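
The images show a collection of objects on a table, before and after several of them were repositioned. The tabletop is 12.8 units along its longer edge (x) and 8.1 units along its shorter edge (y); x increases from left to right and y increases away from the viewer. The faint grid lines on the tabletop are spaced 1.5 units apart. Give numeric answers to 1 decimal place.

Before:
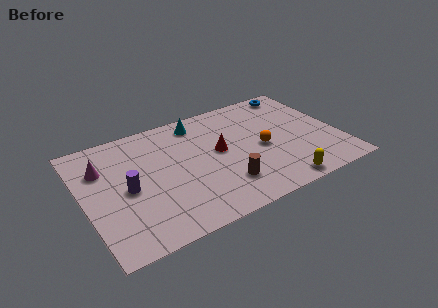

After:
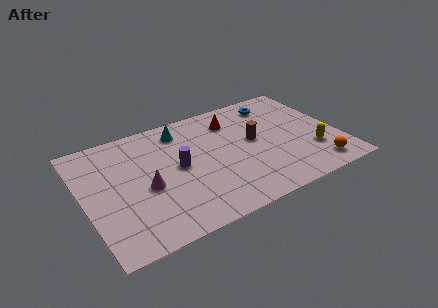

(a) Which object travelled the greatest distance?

the orange sphere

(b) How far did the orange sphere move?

3.5

The orange sphere was near (8.9, 3.7) before and (11.3, 1.2) after, so it travelled √(2.4² + 2.5²) ≈ 3.5 units.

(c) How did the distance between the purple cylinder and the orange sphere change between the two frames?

+0.4

They were about 6.8 units apart before and 7.2 after — 0.4 units further apart.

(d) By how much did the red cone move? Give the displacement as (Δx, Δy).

(1.0, 1.9)

From the two frames, the red cone sits at roughly (6.8, 4.4) before and (7.8, 6.3) after.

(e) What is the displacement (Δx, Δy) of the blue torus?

(-1.2, -0.5)

The blue torus started near (11.3, 7.2) and ended near (10.1, 6.7).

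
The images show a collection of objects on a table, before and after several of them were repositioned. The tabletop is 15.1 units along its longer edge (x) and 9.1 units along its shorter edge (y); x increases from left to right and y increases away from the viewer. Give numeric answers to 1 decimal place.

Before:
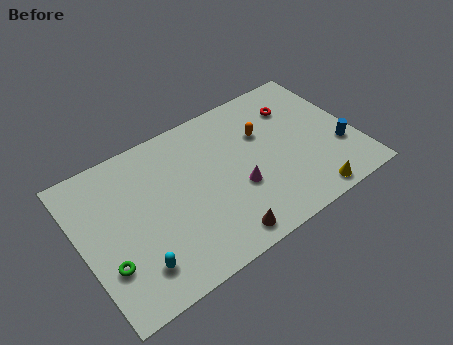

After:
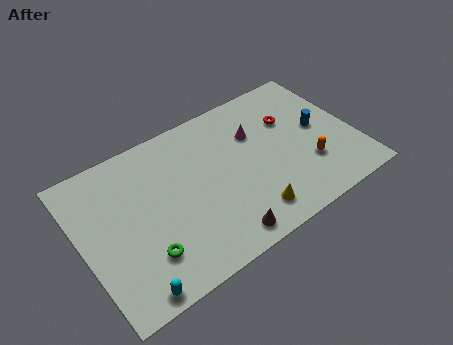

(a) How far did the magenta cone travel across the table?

3.2

The magenta cone was near (8.4, 3.4) before and (9.9, 6.2) after, so it travelled √(1.5² + 2.8²) ≈ 3.2 units.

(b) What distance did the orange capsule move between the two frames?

3.8

The orange capsule was near (10.3, 6.0) before and (12.3, 2.8) after, so it travelled √(2.0² + 3.2²) ≈ 3.8 units.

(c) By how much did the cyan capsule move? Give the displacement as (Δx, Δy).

(-0.5, -1.1)

The cyan capsule was at about (2.5, 1.9) and moved to about (2.0, 0.8).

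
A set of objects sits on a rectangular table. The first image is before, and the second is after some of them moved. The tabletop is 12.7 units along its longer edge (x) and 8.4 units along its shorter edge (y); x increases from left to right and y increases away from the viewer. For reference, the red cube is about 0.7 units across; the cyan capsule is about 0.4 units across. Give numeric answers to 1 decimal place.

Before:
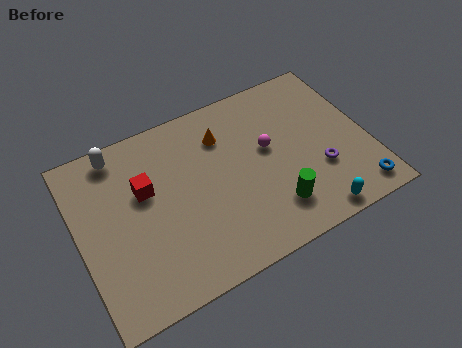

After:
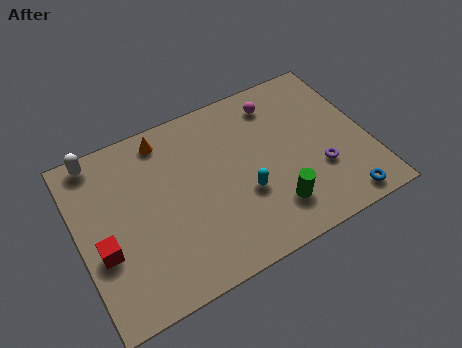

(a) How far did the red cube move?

2.9

The red cube was near (3.0, 5.2) before and (0.9, 3.2) after, so it travelled √(2.1² + 2.0²) ≈ 2.9 units.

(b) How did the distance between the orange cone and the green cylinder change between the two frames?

+2.1

Before: roughly 4.7 units apart; after: 6.8. That's 2.1 units further apart.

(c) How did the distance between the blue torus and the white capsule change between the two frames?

+0.4

Before: roughly 11.6 units apart; after: 12.0. That's 0.4 units further apart.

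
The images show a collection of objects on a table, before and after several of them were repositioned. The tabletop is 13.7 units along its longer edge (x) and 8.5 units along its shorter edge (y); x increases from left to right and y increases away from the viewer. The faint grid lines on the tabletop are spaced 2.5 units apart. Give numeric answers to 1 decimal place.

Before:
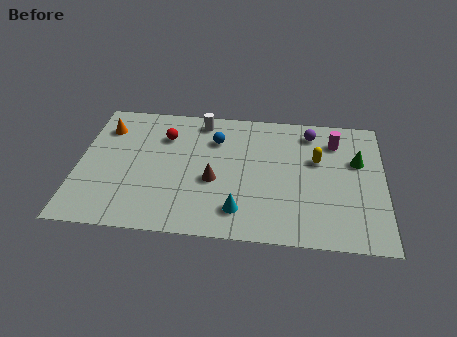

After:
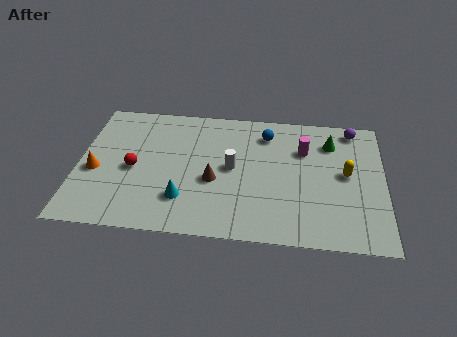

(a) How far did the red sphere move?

2.6

The red sphere was near (3.8, 6.2) before and (2.5, 3.9) after, so it travelled √(1.3² + 2.3²) ≈ 2.6 units.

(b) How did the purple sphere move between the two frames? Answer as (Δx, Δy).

(1.9, 0.4)

The purple sphere was at about (10.4, 7.1) and moved to about (12.3, 7.5).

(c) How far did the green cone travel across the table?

1.6

The green cone moved from about (12.5, 5.4) to (11.3, 6.5), a distance of √(1.2² + 1.1²) ≈ 1.6.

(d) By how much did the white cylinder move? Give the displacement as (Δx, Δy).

(1.5, -3.0)

The white cylinder started near (5.4, 7.4) and ended near (6.9, 4.4).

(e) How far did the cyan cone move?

2.5

From (7.3, 1.7) to (4.8, 2.2), the cyan cone covered √(2.5² + 0.5²) ≈ 2.5 units.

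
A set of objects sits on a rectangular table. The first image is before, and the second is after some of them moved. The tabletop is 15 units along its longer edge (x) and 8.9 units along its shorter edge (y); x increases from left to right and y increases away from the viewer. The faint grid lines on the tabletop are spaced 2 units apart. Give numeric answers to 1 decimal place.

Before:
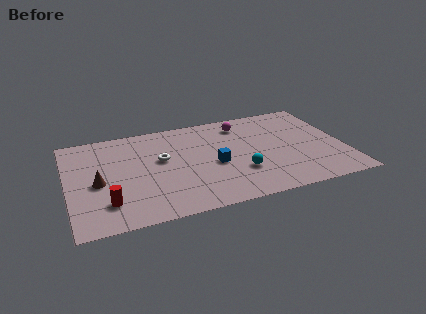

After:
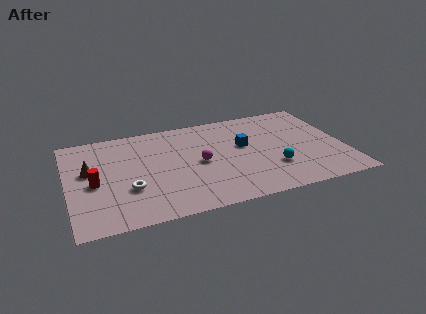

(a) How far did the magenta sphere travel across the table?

4.0

The magenta sphere was near (9.7, 7.3) before and (7.1, 4.3) after, so it travelled √(2.6² + 3.0²) ≈ 4.0 units.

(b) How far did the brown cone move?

1.3

The brown cone moved from about (1.6, 4.0) to (1.2, 5.2), a distance of √(0.4² + 1.2²) ≈ 1.3.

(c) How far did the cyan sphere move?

1.8

The cyan sphere was near (9.2, 2.8) before and (11.0, 2.7) after, so it travelled √(1.8² + 0.1²) ≈ 1.8 units.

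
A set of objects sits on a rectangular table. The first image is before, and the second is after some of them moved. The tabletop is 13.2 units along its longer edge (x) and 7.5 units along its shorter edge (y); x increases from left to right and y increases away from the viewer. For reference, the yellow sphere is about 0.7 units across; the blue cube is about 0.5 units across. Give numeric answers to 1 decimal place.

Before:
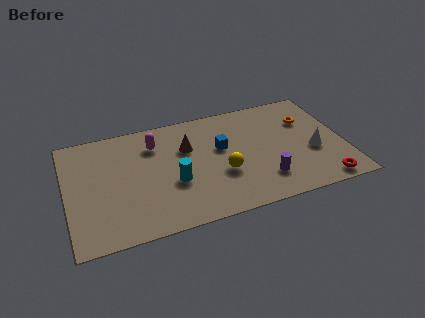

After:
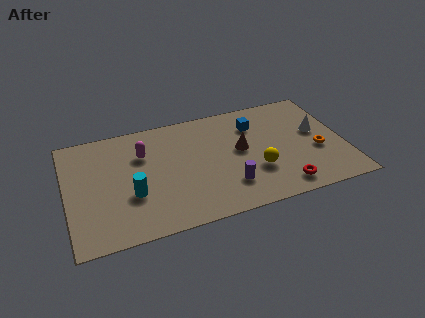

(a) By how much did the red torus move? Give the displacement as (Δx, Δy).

(-1.9, 0.3)

From the two frames, the red torus sits at roughly (11.9, 0.8) before and (10.0, 1.1) after.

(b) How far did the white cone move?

1.3

The white cone was near (11.7, 3.0) before and (12.0, 4.3) after, so it travelled √(0.3² + 1.3²) ≈ 1.3 units.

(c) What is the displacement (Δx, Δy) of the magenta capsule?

(-0.6, -0.5)

The magenta capsule was at about (4.3, 5.7) and moved to about (3.7, 5.2).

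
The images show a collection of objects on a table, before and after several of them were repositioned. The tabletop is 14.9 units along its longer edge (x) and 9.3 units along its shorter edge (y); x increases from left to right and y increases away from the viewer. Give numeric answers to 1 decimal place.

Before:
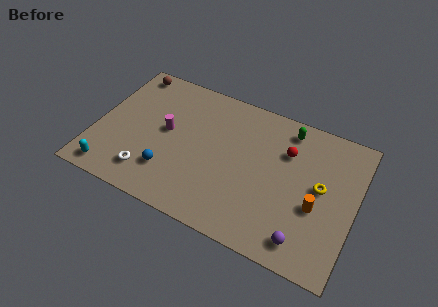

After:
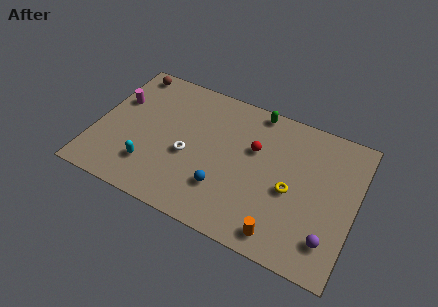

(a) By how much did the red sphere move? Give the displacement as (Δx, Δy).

(-1.8, -0.6)

The red sphere was at about (10.8, 6.5) and moved to about (9.0, 5.9).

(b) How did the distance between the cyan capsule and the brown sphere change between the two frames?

-0.8

Before: roughly 7.2 units apart; after: 6.4. That's 0.8 units closer together.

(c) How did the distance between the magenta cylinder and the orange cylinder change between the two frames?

+2.3

The distance was about 8.9 in the first image and 11.2 in the second, so they moved 2.3 units further apart.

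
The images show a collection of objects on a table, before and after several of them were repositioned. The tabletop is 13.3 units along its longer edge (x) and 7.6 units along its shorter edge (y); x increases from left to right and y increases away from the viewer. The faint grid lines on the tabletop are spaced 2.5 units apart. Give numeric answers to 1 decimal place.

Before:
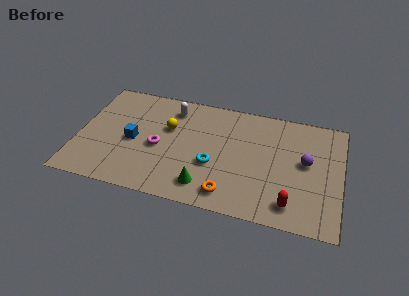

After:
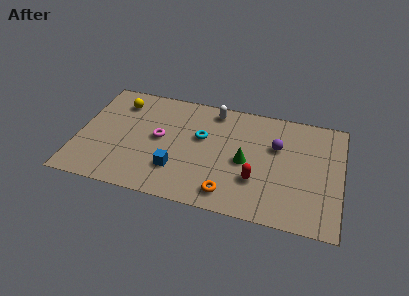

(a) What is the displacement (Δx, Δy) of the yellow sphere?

(-2.6, 1.2)

The yellow sphere started near (4.5, 4.8) and ended near (1.9, 6.0).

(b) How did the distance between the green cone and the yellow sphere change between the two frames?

+3.1

Before: roughly 4.0 units apart; after: 7.1. That's 3.1 units further apart.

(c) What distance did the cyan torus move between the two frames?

1.8

The cyan torus was near (6.9, 2.9) before and (6.2, 4.6) after, so it travelled √(0.7² + 1.7²) ≈ 1.8 units.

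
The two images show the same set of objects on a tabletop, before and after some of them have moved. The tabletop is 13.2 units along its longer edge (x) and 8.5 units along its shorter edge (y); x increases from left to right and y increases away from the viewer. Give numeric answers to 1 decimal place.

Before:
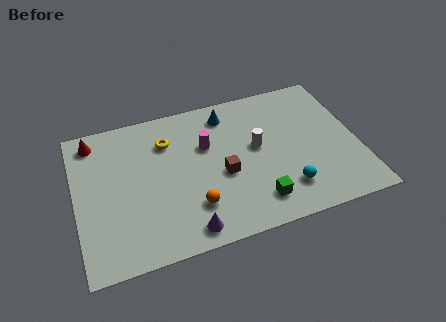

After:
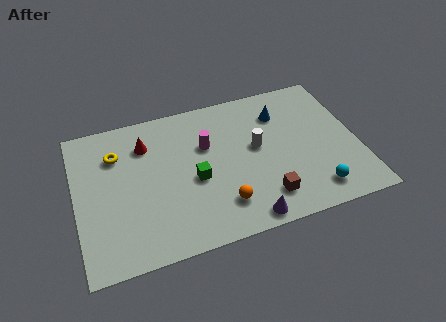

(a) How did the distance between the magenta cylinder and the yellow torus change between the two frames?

+2.3

The distance was about 2.0 in the first image and 4.3 in the second, so they moved 2.3 units further apart.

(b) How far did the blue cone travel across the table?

2.6

The blue cone moved from about (7.3, 7.1) to (9.8, 6.4), a distance of √(2.5² + 0.7²) ≈ 2.6.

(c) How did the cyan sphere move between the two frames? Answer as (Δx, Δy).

(1.3, -0.5)

The cyan sphere was at about (9.6, 1.9) and moved to about (10.9, 1.4).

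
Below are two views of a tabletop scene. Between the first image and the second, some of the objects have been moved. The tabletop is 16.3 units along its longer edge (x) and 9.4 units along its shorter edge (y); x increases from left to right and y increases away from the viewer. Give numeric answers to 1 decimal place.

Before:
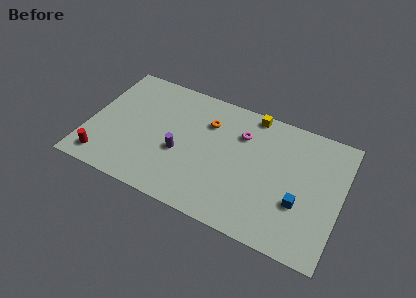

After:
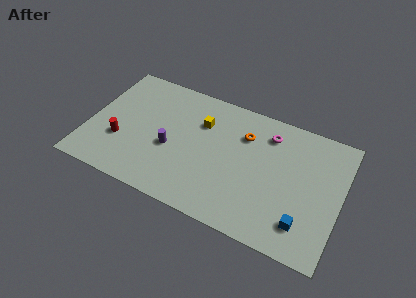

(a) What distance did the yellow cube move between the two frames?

3.7

The yellow cube was near (10.2, 8.6) before and (7.1, 6.6) after, so it travelled √(3.1² + 2.0²) ≈ 3.7 units.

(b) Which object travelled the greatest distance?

the yellow cube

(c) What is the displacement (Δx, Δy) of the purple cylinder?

(-0.6, 0.1)

The purple cylinder was at about (6.0, 3.8) and moved to about (5.4, 3.9).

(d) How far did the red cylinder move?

2.0

The red cylinder moved from about (1.3, 1.4) to (2.2, 3.2), a distance of √(0.9² + 1.8²) ≈ 2.0.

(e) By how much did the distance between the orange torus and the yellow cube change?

-0.4

They were about 3.2 units apart before and 2.8 after — 0.4 units closer together.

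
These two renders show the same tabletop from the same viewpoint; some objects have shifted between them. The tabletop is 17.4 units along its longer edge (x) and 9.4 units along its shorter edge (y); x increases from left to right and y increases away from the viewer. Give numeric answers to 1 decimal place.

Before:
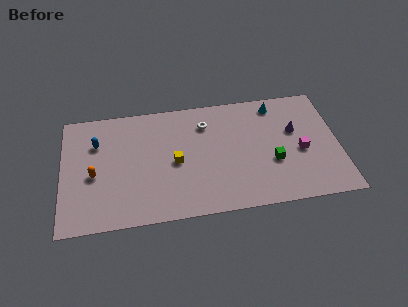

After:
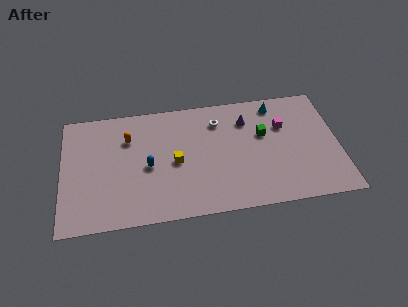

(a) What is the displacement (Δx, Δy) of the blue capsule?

(3.2, -2.3)

From the two frames, the blue capsule sits at roughly (2.2, 6.6) before and (5.4, 4.3) after.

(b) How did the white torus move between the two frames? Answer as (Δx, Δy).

(0.8, 0.1)

The white torus was at about (9.1, 7.2) and moved to about (9.9, 7.3).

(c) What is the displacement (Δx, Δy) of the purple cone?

(-3.0, 1.3)

The purple cone was at about (14.7, 5.8) and moved to about (11.7, 7.1).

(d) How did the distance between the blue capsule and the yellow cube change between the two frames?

-3.7

Before: roughly 5.4 units apart; after: 1.7. That's 3.7 units closer together.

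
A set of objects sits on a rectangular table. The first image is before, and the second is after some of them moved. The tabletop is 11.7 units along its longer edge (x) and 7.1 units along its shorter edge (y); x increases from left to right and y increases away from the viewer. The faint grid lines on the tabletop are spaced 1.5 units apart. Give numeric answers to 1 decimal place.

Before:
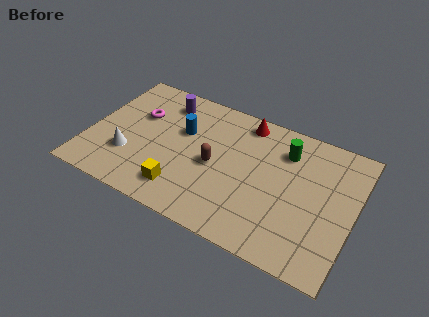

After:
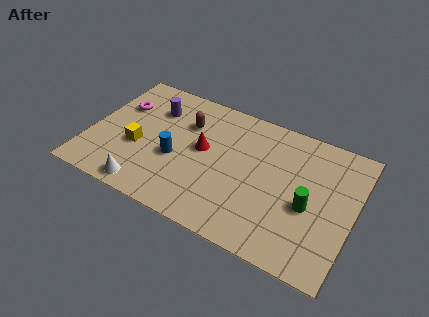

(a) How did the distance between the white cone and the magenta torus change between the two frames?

+2.0

The distance was about 2.4 in the first image and 4.4 in the second, so they moved 2.0 units further apart.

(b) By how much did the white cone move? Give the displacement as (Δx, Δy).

(1.0, -1.4)

From the two frames, the white cone sits at roughly (1.9, 2.2) before and (2.9, 0.8) after.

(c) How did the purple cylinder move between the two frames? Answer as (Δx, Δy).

(-0.4, -0.6)

The purple cylinder was at about (3.0, 5.8) and moved to about (2.6, 5.2).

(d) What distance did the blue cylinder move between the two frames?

1.6

From (4.0, 4.5) to (3.9, 2.9), the blue cylinder covered √(0.1² + 1.6²) ≈ 1.6 units.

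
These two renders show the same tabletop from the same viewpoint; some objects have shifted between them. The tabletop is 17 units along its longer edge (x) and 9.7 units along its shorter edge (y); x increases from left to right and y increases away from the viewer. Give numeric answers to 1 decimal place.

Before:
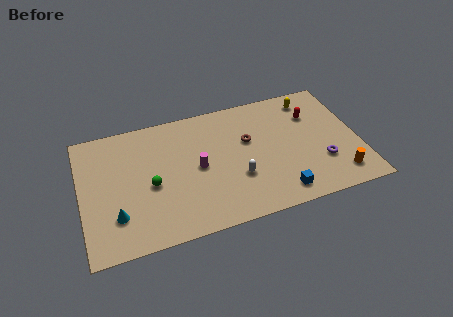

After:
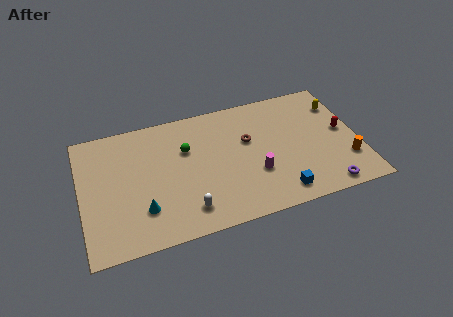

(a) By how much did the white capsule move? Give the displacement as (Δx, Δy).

(-3.2, -1.5)

The white capsule started near (9.4, 3.3) and ended near (6.2, 1.8).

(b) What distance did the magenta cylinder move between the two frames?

3.7

From (7.1, 4.8) to (10.5, 3.3), the magenta cylinder covered √(3.4² + 1.5²) ≈ 3.7 units.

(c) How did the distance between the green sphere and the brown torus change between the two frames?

-2.5

They were about 6.3 units apart before and 3.8 after — 2.5 units closer together.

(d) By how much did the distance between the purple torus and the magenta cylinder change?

-3.0

The distance was about 7.7 in the first image and 4.7 in the second, so they moved 3.0 units closer together.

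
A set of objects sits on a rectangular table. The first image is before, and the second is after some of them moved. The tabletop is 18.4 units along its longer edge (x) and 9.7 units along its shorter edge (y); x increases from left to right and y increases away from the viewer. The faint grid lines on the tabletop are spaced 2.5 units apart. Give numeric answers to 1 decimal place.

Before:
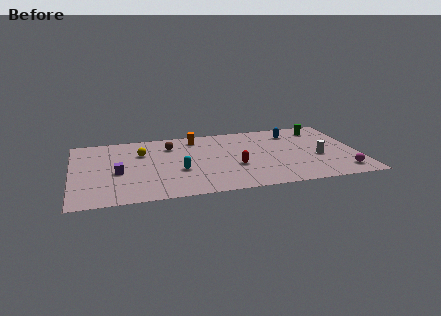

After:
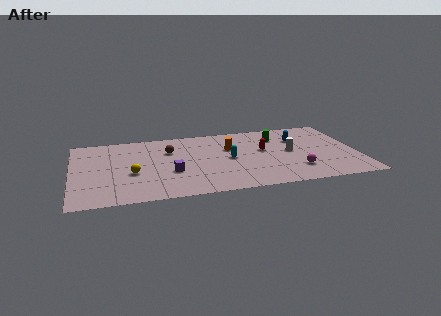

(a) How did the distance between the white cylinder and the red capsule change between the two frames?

-3.6

The distance was about 5.4 in the first image and 1.8 in the second, so they moved 3.6 units closer together.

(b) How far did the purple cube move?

3.5

The purple cube moved from about (2.9, 4.2) to (6.3, 3.6), a distance of √(3.4² + 0.6²) ≈ 3.5.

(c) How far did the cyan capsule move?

3.5

From (6.8, 3.7) to (10.1, 4.8), the cyan capsule covered √(3.3² + 1.1²) ≈ 3.5 units.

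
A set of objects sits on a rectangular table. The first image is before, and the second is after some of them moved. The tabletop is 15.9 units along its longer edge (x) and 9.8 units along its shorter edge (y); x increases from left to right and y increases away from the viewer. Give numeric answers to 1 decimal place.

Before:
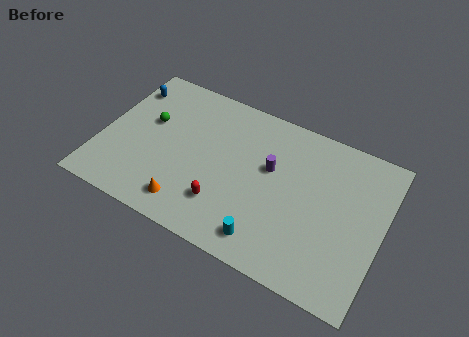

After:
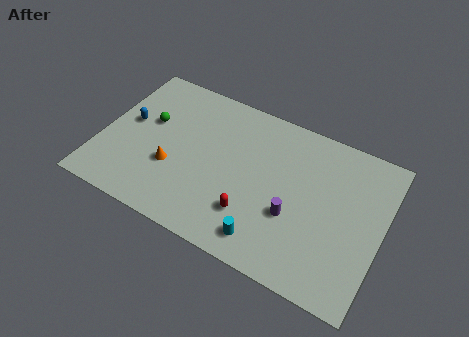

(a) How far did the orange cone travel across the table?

2.2

From (5.4, 1.6) to (4.2, 3.5), the orange cone covered √(1.2² + 1.9²) ≈ 2.2 units.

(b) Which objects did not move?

the cyan cylinder and the green sphere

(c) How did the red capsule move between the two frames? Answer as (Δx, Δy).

(1.6, 0.1)

The red capsule started near (7.3, 2.5) and ended near (8.9, 2.6).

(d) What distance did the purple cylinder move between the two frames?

2.8

The purple cylinder moved from about (9.5, 5.9) to (11.1, 3.6), a distance of √(1.6² + 2.3²) ≈ 2.8.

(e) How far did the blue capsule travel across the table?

2.4

From (0.9, 7.7) to (1.4, 5.4), the blue capsule covered √(0.5² + 2.3²) ≈ 2.4 units.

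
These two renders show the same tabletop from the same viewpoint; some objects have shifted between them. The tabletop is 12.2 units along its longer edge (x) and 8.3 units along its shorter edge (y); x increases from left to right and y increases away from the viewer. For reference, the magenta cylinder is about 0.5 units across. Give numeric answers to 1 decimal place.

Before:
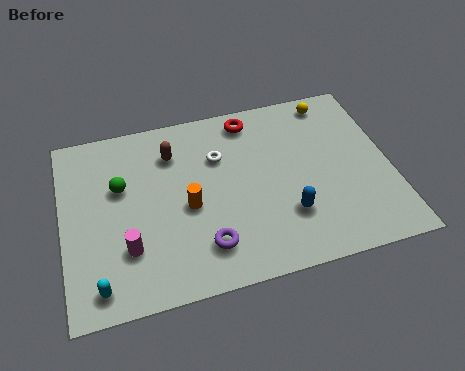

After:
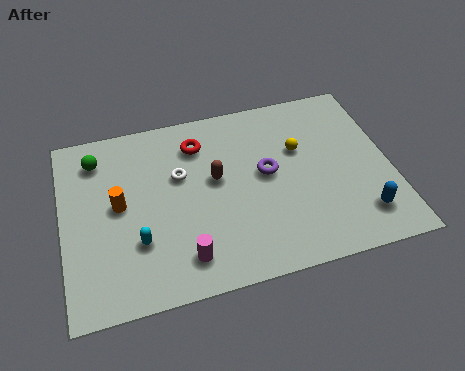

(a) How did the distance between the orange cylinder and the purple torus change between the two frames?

+3.5

Before: roughly 2.0 units apart; after: 5.5. That's 3.5 units further apart.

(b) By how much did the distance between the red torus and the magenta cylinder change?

-1.8

Before: roughly 6.9 units apart; after: 5.1. That's 1.8 units closer together.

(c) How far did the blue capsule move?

2.8

The blue capsule was near (8.2, 2.4) before and (10.9, 1.7) after, so it travelled √(2.7² + 0.7²) ≈ 2.8 units.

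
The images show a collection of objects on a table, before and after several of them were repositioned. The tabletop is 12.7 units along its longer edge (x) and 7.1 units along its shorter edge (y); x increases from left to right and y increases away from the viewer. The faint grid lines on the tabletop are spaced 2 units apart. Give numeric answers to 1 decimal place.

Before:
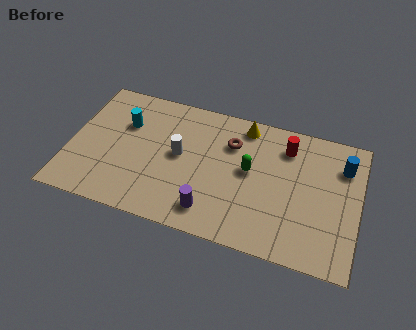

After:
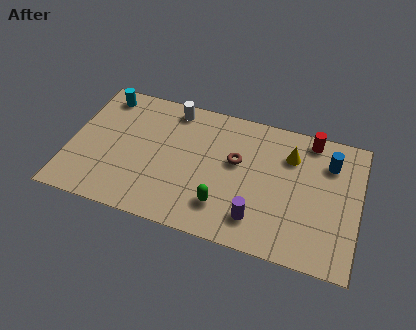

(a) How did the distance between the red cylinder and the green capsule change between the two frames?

+3.5

The distance was about 2.3 in the first image and 5.8 in the second, so they moved 3.5 units further apart.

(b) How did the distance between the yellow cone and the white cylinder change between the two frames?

+1.8

They were about 3.6 units apart before and 5.4 after — 1.8 units further apart.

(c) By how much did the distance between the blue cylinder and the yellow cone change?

-2.8

Before: roughly 4.5 units apart; after: 1.7. That's 2.8 units closer together.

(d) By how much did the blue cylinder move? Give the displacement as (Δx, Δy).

(-0.6, 0.0)

The blue cylinder was at about (11.9, 5.3) and moved to about (11.3, 5.3).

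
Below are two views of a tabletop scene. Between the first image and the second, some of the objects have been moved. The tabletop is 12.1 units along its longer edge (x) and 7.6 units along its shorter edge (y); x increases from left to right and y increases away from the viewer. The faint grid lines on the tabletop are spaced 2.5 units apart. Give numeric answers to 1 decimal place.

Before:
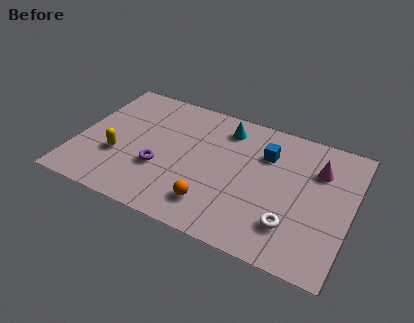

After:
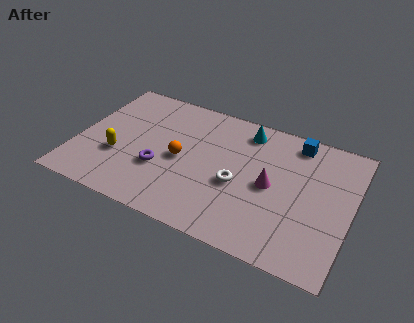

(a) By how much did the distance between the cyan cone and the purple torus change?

+0.7

Before: roughly 4.3 units apart; after: 5.0. That's 0.7 units further apart.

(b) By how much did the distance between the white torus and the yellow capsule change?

-2.5

Before: roughly 7.8 units apart; after: 5.3. That's 2.5 units closer together.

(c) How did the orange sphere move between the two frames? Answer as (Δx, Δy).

(-1.7, 2.0)

The orange sphere started near (6.3, 1.6) and ended near (4.6, 3.6).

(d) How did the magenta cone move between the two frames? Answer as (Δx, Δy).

(-1.9, -1.7)

The magenta cone was at about (10.5, 5.4) and moved to about (8.6, 3.7).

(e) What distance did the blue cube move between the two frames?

1.7

The blue cube was near (8.2, 5.4) before and (9.4, 6.6) after, so it travelled √(1.2² + 1.2²) ≈ 1.7 units.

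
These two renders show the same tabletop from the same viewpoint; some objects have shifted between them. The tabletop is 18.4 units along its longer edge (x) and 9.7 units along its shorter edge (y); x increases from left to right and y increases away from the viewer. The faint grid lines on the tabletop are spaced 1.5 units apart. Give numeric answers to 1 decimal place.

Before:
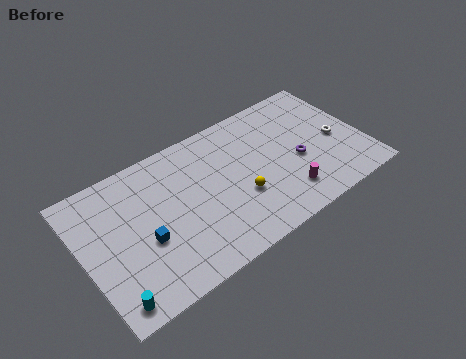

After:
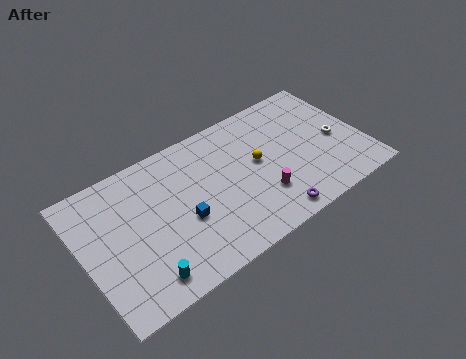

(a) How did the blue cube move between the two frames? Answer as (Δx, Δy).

(2.5, 0.0)

The blue cube started near (3.8, 3.9) and ended near (6.3, 3.9).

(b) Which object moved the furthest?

the purple torus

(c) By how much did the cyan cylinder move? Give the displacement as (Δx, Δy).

(2.1, 0.3)

The cyan cylinder started near (1.2, 1.2) and ended near (3.3, 1.5).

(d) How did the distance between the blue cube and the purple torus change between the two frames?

-4.2

The distance was about 10.2 in the first image and 6.0 in the second, so they moved 4.2 units closer together.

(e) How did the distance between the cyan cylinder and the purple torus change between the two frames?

-4.8

Before: roughly 13.1 units apart; after: 8.3. That's 4.8 units closer together.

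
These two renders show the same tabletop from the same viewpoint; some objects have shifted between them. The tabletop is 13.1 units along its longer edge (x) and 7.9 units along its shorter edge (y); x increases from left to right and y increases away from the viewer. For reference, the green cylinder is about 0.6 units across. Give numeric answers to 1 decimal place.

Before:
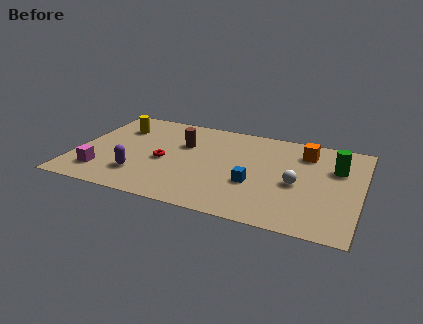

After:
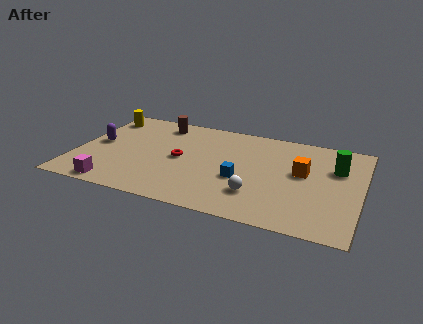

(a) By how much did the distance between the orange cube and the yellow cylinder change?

+1.1

They were about 8.7 units apart before and 9.8 after — 1.1 units further apart.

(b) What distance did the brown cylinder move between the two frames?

2.0

The brown cylinder was near (4.8, 5.2) before and (3.5, 6.7) after, so it travelled √(1.3² + 1.5²) ≈ 2.0 units.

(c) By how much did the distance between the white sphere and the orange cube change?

+0.4

They were about 2.7 units apart before and 3.1 after — 0.4 units further apart.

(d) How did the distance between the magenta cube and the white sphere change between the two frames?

-2.5

They were about 9.0 units apart before and 6.5 after — 2.5 units closer together.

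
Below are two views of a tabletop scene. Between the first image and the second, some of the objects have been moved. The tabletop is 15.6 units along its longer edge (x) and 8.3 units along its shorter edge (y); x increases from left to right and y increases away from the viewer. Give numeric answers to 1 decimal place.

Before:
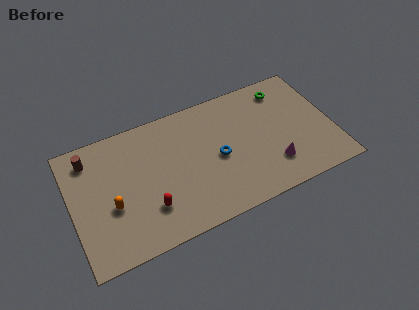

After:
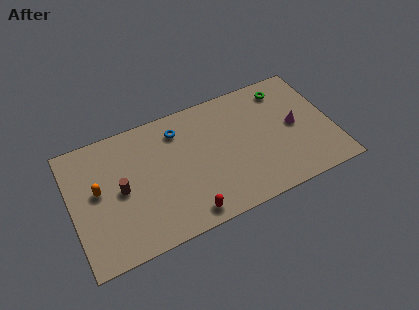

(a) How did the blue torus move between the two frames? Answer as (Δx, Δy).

(-2.1, 2.7)

The blue torus started near (8.7, 3.9) and ended near (6.6, 6.6).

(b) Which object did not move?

the green torus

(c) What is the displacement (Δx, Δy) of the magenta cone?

(1.6, 2.1)

From the two frames, the magenta cone sits at roughly (11.8, 2.1) before and (13.4, 4.2) after.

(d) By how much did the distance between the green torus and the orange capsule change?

+0.3

Before: roughly 11.4 units apart; after: 11.7. That's 0.3 units further apart.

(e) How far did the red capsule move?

2.5

From (4.4, 2.3) to (6.5, 1.0), the red capsule covered √(2.1² + 1.3²) ≈ 2.5 units.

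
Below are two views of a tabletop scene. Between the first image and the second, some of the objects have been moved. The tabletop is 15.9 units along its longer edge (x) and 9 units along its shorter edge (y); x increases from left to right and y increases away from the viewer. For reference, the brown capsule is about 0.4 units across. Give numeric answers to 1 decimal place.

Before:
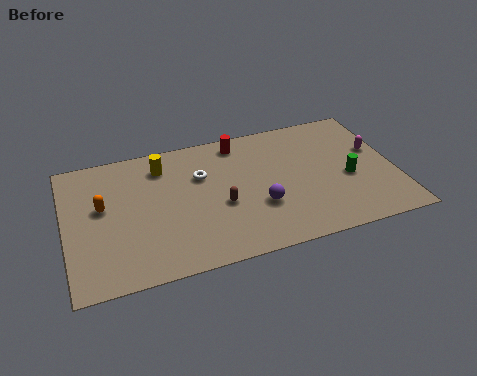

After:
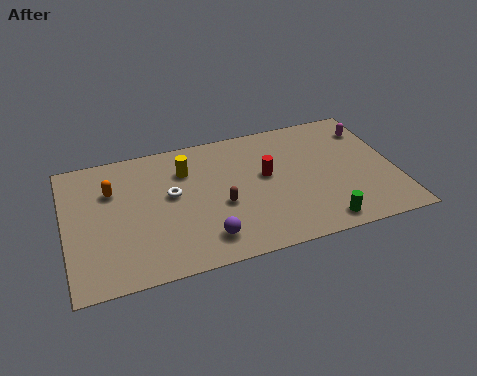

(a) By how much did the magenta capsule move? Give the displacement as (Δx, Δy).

(-0.1, 1.6)

The magenta capsule started near (15.1, 5.4) and ended near (15.0, 7.0).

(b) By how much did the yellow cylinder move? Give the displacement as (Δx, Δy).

(1.1, -0.6)

The yellow cylinder was at about (4.8, 7.2) and moved to about (5.9, 6.6).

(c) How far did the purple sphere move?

3.0

The purple sphere was near (9.2, 3.1) before and (6.5, 1.7) after, so it travelled √(2.7² + 1.4²) ≈ 3.0 units.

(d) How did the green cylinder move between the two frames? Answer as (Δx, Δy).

(-1.6, -2.7)

The green cylinder started near (13.6, 3.8) and ended near (12.0, 1.1).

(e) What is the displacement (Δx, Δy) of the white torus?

(-1.5, -0.9)

From the two frames, the white torus sits at roughly (6.6, 6.0) before and (5.1, 5.1) after.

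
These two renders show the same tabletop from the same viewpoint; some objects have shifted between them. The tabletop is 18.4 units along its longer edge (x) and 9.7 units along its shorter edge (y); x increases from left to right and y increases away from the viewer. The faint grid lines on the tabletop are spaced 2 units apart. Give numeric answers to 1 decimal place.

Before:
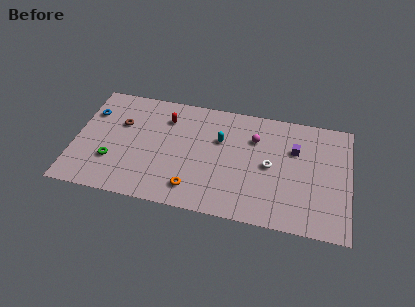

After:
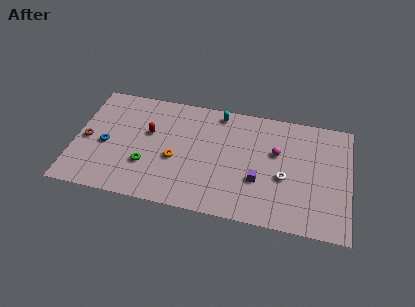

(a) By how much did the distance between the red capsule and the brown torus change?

+1.1

They were about 3.2 units apart before and 4.3 after — 1.1 units further apart.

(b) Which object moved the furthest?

the purple cube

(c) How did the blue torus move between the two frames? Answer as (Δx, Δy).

(1.2, -2.6)

The blue torus started near (0.9, 6.9) and ended near (2.1, 4.3).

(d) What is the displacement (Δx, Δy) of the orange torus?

(-1.3, 2.2)

The orange torus started near (8.1, 1.8) and ended near (6.8, 4.0).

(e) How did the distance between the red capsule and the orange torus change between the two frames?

-3.3

The distance was about 6.0 in the first image and 2.7 in the second, so they moved 3.3 units closer together.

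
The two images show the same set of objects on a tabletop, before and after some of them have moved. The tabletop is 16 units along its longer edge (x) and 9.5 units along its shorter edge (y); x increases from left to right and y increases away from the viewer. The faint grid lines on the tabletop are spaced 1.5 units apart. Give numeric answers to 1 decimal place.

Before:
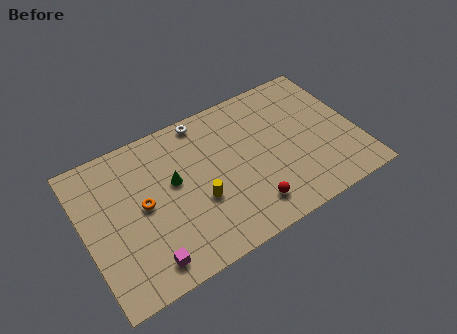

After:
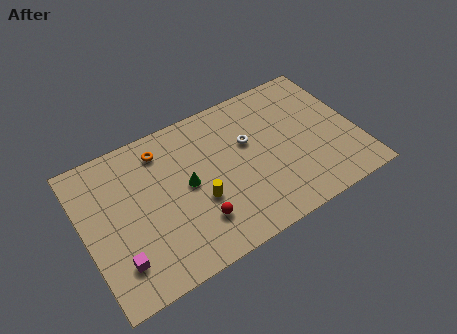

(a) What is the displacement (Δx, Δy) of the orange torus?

(1.5, 2.9)

The orange torus started near (3.4, 4.9) and ended near (4.9, 7.8).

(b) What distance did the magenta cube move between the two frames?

1.7

From (3.1, 1.4) to (1.6, 2.2), the magenta cube covered √(1.5² + 0.8²) ≈ 1.7 units.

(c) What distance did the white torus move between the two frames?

3.5

From (7.5, 8.6) to (9.8, 5.9), the white torus covered √(2.3² + 2.7²) ≈ 3.5 units.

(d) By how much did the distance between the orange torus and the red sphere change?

-1.0

Before: roughly 6.6 units apart; after: 5.6. That's 1.0 units closer together.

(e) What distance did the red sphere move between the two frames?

3.1

The red sphere was near (9.2, 1.8) before and (6.2, 2.4) after, so it travelled √(3.0² + 0.6²) ≈ 3.1 units.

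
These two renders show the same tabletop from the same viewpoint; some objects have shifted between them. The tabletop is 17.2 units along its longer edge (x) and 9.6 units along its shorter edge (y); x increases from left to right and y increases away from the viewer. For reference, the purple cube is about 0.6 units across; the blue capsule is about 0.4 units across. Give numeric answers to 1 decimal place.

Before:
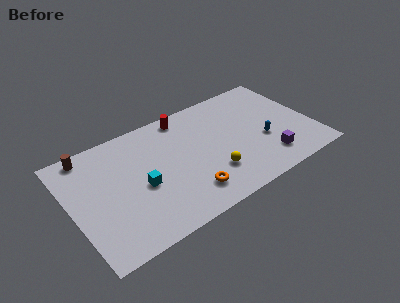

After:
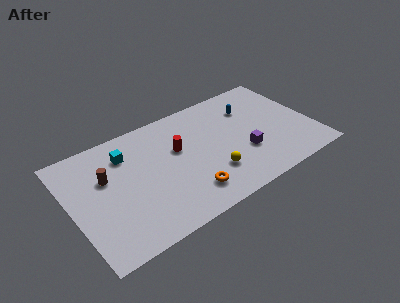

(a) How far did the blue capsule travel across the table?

3.3

The blue capsule was near (13.6, 3.7) before and (13.2, 7.0) after, so it travelled √(0.4² + 3.3²) ≈ 3.3 units.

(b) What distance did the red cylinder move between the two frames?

2.8

The red cylinder moved from about (8.6, 8.5) to (7.7, 5.9), a distance of √(0.9² + 2.6²) ≈ 2.8.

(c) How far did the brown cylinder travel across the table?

2.7

The brown cylinder moved from about (1.7, 8.6) to (2.6, 6.1), a distance of √(0.9² + 2.5²) ≈ 2.7.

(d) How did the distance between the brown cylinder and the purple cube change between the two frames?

-3.7

They were about 13.6 units apart before and 9.9 after — 3.7 units closer together.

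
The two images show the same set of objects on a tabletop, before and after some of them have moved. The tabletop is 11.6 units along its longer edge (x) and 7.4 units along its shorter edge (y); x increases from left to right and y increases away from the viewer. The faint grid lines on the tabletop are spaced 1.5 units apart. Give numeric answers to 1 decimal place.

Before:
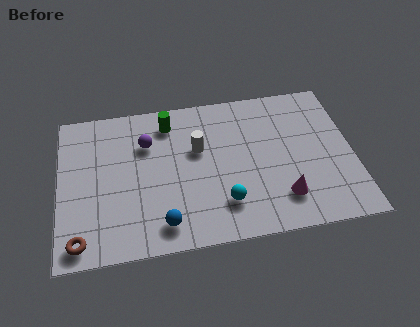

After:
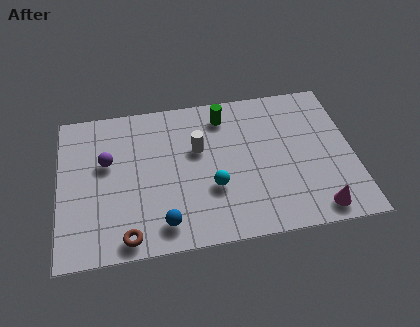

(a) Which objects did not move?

the white cylinder and the blue sphere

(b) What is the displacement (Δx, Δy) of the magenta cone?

(1.3, -0.8)

From the two frames, the magenta cone sits at roughly (8.7, 1.7) before and (10.0, 0.9) after.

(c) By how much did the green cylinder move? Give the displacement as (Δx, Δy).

(2.2, 0.0)

From the two frames, the green cylinder sits at roughly (4.4, 6.1) before and (6.6, 6.1) after.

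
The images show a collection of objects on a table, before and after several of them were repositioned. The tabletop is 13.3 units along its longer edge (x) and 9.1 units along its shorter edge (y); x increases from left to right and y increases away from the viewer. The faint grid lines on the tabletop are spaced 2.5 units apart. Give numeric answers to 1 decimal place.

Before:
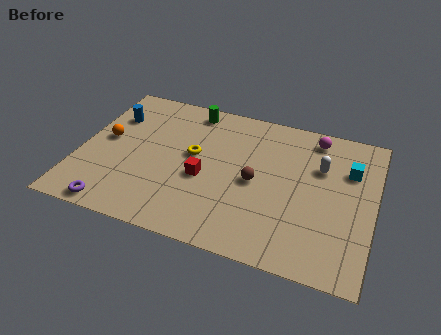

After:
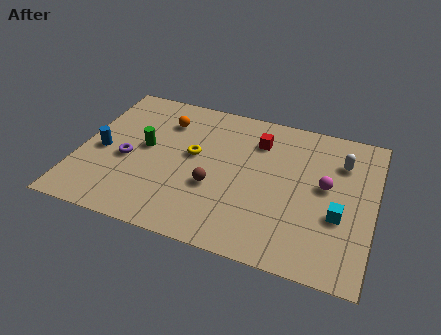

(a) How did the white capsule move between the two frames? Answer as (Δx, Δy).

(0.9, 0.6)

The white capsule was at about (10.8, 6.1) and moved to about (11.7, 6.7).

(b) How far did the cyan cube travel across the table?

2.9

The cyan cube moved from about (12.1, 6.3) to (11.8, 3.4), a distance of √(0.3² + 2.9²) ≈ 2.9.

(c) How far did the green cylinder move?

3.6

The green cylinder moved from about (4.7, 8.0) to (2.9, 4.9), a distance of √(1.8² + 3.1²) ≈ 3.6.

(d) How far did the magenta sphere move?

3.0

The magenta sphere was near (10.4, 7.9) before and (11.1, 5.0) after, so it travelled √(0.7² + 2.9²) ≈ 3.0 units.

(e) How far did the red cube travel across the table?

3.8

The red cube was near (5.7, 3.8) before and (7.9, 6.9) after, so it travelled √(2.2² + 3.1²) ≈ 3.8 units.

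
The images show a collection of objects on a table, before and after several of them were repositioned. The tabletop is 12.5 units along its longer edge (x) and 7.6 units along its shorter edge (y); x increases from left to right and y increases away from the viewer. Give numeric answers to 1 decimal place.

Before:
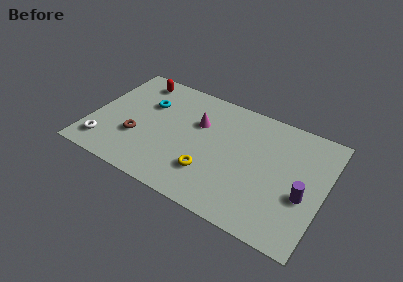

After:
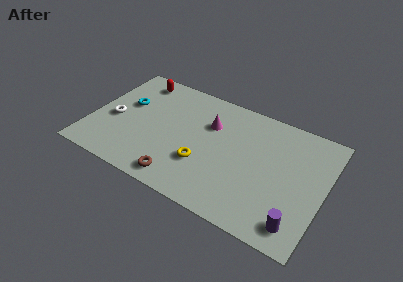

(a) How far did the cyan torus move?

1.2

The cyan torus was near (2.8, 5.1) before and (1.7, 4.6) after, so it travelled √(1.1² + 0.5²) ≈ 1.2 units.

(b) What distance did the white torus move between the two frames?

1.9

The white torus moved from about (1.0, 1.4) to (1.2, 3.3), a distance of √(0.2² + 1.9²) ≈ 1.9.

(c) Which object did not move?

the red capsule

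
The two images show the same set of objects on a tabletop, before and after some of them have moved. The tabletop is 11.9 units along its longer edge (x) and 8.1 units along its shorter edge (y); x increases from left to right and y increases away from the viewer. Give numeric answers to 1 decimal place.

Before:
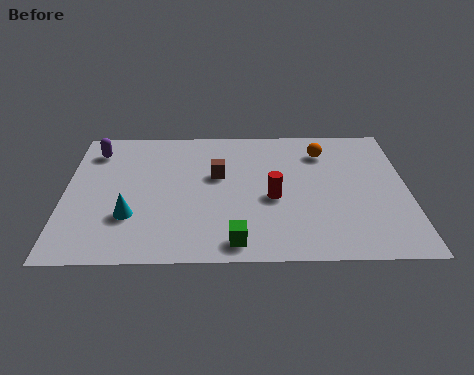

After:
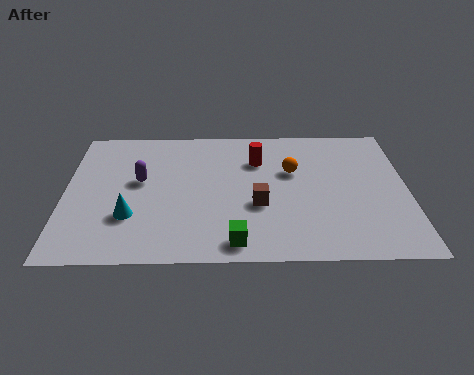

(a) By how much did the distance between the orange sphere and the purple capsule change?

-2.7

Before: roughly 8.0 units apart; after: 5.3. That's 2.7 units closer together.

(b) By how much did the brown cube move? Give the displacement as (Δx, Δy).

(1.4, -1.8)

From the two frames, the brown cube sits at roughly (5.3, 4.9) before and (6.7, 3.1) after.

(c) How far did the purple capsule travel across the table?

2.5

From (1.0, 6.5) to (2.6, 4.6), the purple capsule covered √(1.6² + 1.9²) ≈ 2.5 units.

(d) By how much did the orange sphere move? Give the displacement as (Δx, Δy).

(-1.1, -1.2)

The orange sphere was at about (9.0, 6.3) and moved to about (7.9, 5.1).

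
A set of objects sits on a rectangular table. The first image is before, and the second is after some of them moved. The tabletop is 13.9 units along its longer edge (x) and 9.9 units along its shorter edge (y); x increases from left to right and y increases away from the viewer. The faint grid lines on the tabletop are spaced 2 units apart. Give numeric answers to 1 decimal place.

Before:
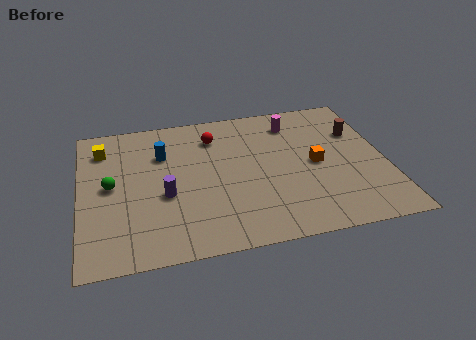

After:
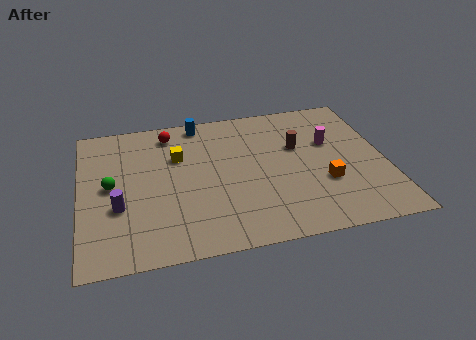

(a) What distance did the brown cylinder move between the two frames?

2.8

From (12.8, 6.7) to (10.0, 6.2), the brown cylinder covered √(2.8² + 0.5²) ≈ 2.8 units.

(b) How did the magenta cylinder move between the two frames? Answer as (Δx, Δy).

(1.6, -1.8)

The magenta cylinder started near (9.9, 8.0) and ended near (11.5, 6.2).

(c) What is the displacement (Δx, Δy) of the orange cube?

(0.3, -1.4)

The orange cube started near (10.7, 4.8) and ended near (11.0, 3.4).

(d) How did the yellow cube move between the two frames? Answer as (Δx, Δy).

(3.4, -1.2)

The yellow cube was at about (1.1, 7.8) and moved to about (4.5, 6.6).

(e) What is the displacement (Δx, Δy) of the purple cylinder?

(-2.1, -0.4)

The purple cylinder was at about (3.8, 4.0) and moved to about (1.7, 3.6).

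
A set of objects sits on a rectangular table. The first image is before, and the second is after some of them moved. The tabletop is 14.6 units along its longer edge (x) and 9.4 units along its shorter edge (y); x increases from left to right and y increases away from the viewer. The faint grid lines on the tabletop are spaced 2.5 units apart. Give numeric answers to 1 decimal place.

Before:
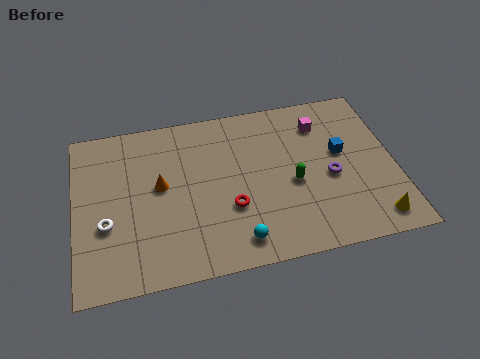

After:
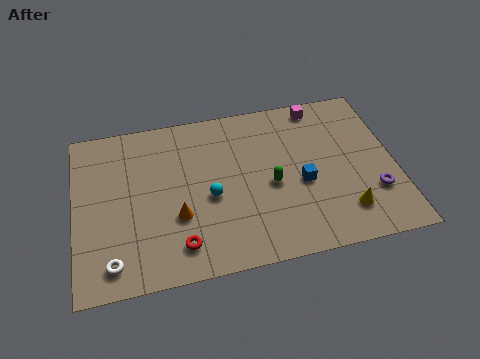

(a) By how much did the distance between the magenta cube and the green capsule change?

+1.4

Before: roughly 3.5 units apart; after: 4.9. That's 1.4 units further apart.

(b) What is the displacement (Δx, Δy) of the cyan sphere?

(-1.1, 2.7)

The cyan sphere started near (7.2, 1.4) and ended near (6.1, 4.1).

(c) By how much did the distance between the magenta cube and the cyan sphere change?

-0.4

They were about 7.2 units apart before and 6.8 after — 0.4 units closer together.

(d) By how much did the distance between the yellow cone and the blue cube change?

-1.6

Before: roughly 4.3 units apart; after: 2.7. That's 1.6 units closer together.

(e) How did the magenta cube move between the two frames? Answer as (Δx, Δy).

(0.0, 1.1)

From the two frames, the magenta cube sits at roughly (11.4, 7.3) before and (11.4, 8.4) after.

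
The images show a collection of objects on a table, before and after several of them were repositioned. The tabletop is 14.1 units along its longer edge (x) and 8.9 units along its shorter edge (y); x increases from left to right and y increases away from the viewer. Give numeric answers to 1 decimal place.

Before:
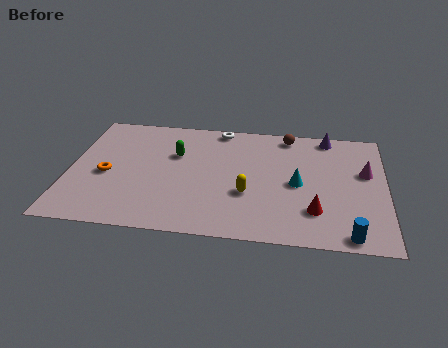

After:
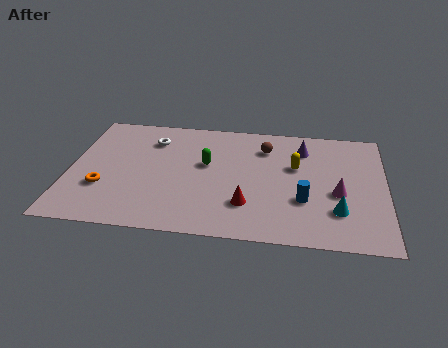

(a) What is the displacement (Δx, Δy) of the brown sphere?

(-1.0, -1.1)

The brown sphere started near (9.7, 7.9) and ended near (8.7, 6.8).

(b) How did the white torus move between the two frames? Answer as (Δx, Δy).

(-3.0, -1.3)

The white torus was at about (6.6, 8.1) and moved to about (3.6, 6.8).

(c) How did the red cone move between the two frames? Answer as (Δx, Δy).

(-3.0, 0.1)

The red cone was at about (11.0, 2.3) and moved to about (8.0, 2.4).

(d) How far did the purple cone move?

1.6

From (11.5, 8.0) to (10.4, 6.9), the purple cone covered √(1.1² + 1.1²) ≈ 1.6 units.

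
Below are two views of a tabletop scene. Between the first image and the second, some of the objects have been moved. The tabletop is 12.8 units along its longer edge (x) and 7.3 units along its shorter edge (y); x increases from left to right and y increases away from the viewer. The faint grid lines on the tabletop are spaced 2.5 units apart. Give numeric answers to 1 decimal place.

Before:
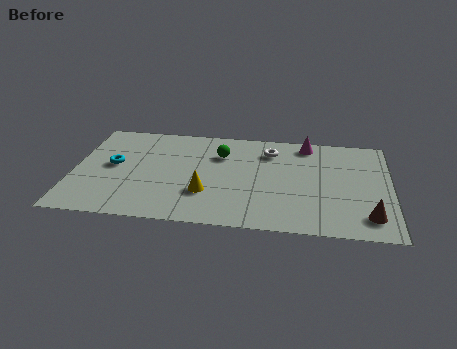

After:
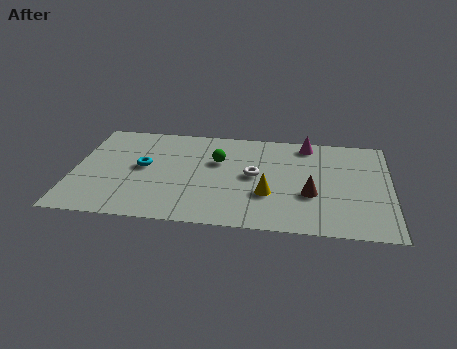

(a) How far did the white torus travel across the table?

2.0

The white torus was near (7.9, 5.7) before and (7.3, 3.8) after, so it travelled √(0.6² + 1.9²) ≈ 2.0 units.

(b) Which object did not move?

the magenta cone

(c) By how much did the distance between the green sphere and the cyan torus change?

-1.4

They were about 4.5 units apart before and 3.1 after — 1.4 units closer together.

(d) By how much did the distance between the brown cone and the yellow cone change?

-4.9

They were about 6.6 units apart before and 1.7 after — 4.9 units closer together.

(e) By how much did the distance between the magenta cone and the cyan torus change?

-1.1

Before: roughly 8.2 units apart; after: 7.1. That's 1.1 units closer together.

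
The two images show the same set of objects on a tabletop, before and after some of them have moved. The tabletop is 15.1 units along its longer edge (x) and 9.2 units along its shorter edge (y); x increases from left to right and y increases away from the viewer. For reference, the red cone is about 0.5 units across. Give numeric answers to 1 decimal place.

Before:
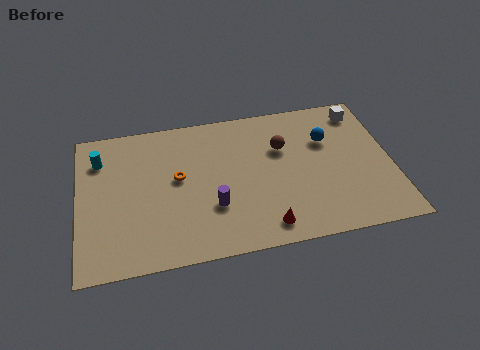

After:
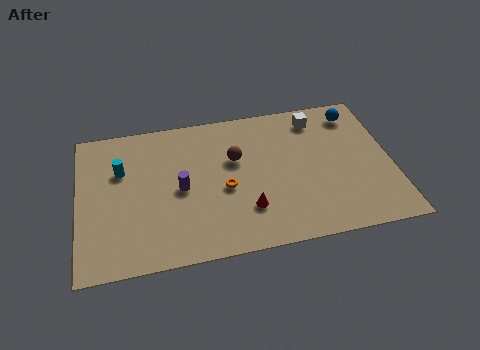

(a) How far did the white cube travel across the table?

2.2

The white cube was near (13.9, 7.8) before and (11.7, 7.7) after, so it travelled √(2.2² + 0.1²) ≈ 2.2 units.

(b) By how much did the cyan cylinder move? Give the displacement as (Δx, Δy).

(1.0, -0.9)

The cyan cylinder started near (1.1, 7.0) and ended near (2.1, 6.1).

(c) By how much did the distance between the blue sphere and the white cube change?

-0.5

The distance was about 2.4 in the first image and 1.9 in the second, so they moved 0.5 units closer together.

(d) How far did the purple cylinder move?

2.1

The purple cylinder moved from about (6.4, 3.0) to (4.9, 4.4), a distance of √(1.5² + 1.4²) ≈ 2.1.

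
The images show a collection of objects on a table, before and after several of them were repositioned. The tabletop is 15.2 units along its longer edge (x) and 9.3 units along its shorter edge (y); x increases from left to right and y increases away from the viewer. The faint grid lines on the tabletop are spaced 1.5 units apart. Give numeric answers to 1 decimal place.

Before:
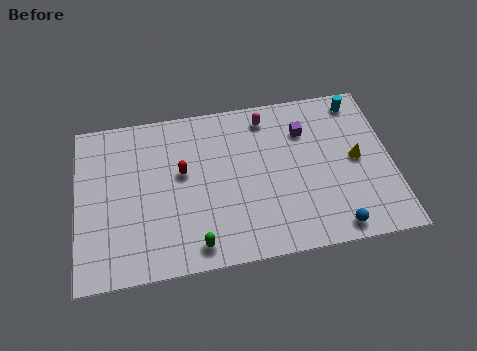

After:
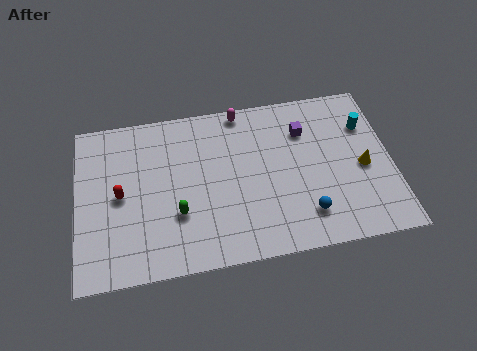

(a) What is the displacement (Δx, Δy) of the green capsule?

(-0.8, 1.9)

The green capsule was at about (5.6, 1.2) and moved to about (4.8, 3.1).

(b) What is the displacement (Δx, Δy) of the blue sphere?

(-1.3, 1.0)

The blue sphere was at about (12.2, 1.0) and moved to about (10.9, 2.0).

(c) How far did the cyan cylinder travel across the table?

1.5

The cyan cylinder moved from about (13.8, 8.1) to (14.1, 6.6), a distance of √(0.3² + 1.5²) ≈ 1.5.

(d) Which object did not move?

the purple cube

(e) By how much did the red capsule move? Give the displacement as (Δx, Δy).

(-3.0, -0.8)

The red capsule started near (5.1, 5.4) and ended near (2.1, 4.6).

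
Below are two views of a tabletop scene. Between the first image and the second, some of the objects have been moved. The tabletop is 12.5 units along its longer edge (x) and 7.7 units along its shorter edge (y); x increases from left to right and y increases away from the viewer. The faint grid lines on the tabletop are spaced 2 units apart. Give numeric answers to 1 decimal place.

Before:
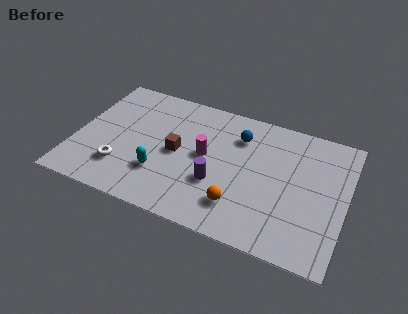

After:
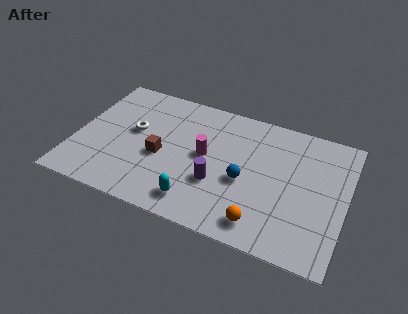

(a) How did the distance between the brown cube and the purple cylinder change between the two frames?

+0.5

They were about 2.3 units apart before and 2.8 after — 0.5 units further apart.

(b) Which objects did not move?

the magenta cylinder and the purple cylinder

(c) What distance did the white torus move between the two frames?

2.4

From (2.3, 2.0) to (2.6, 4.4), the white torus covered √(0.3² + 2.4²) ≈ 2.4 units.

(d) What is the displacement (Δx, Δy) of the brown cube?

(-0.7, -0.5)

The brown cube was at about (4.7, 3.8) and moved to about (4.0, 3.3).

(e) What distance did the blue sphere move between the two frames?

2.5

From (7.4, 5.8) to (7.9, 3.3), the blue sphere covered √(0.5² + 2.5²) ≈ 2.5 units.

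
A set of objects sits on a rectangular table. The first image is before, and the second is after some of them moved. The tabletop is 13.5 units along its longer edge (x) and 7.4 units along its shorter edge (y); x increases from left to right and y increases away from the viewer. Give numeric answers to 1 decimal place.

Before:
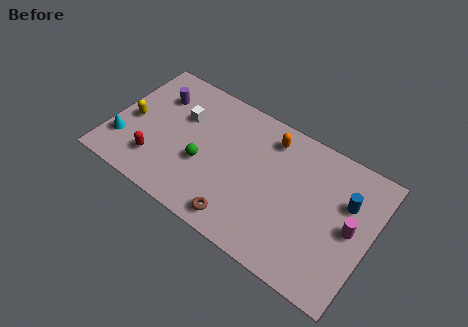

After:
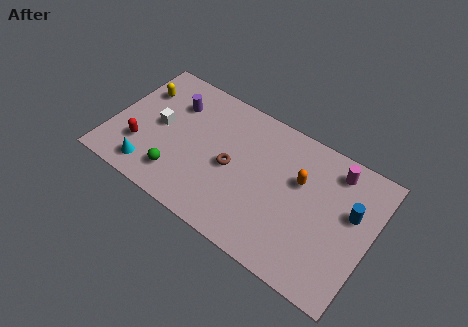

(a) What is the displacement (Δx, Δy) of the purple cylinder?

(0.9, 0.0)

The purple cylinder started near (2.0, 5.4) and ended near (2.9, 5.4).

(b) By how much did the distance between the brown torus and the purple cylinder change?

-2.9

Before: roughly 6.8 units apart; after: 3.9. That's 2.9 units closer together.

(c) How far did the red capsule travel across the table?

1.0

The red capsule was near (2.6, 1.8) before and (1.7, 2.2) after, so it travelled √(0.9² + 0.4²) ≈ 1.0 units.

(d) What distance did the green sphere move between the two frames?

1.7

The green sphere moved from about (4.9, 2.9) to (3.8, 1.6), a distance of √(1.1² + 1.3²) ≈ 1.7.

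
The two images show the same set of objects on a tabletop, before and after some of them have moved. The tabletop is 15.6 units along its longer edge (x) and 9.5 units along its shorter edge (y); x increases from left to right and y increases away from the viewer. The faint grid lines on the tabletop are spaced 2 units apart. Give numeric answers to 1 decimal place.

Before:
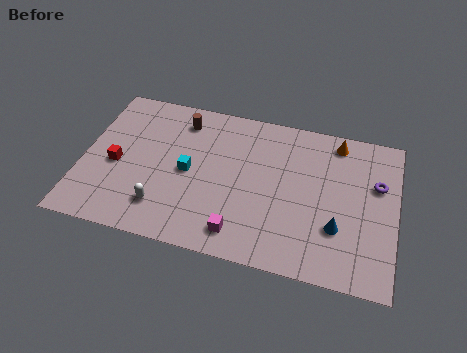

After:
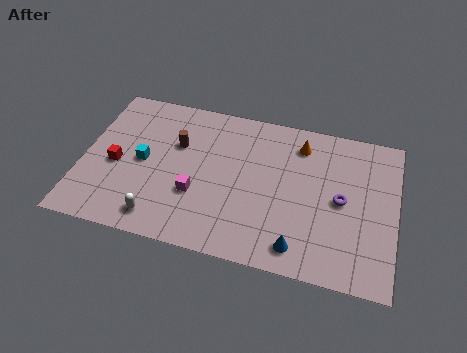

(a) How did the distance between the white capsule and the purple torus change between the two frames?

-1.7

They were about 11.1 units apart before and 9.4 after — 1.7 units closer together.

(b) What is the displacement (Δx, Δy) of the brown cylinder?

(-0.1, -1.6)

The brown cylinder was at about (4.7, 7.8) and moved to about (4.6, 6.2).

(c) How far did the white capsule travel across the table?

0.7

The white capsule moved from about (4.2, 2.1) to (4.1, 1.4), a distance of √(0.1² + 0.7²) ≈ 0.7.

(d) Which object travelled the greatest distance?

the magenta cube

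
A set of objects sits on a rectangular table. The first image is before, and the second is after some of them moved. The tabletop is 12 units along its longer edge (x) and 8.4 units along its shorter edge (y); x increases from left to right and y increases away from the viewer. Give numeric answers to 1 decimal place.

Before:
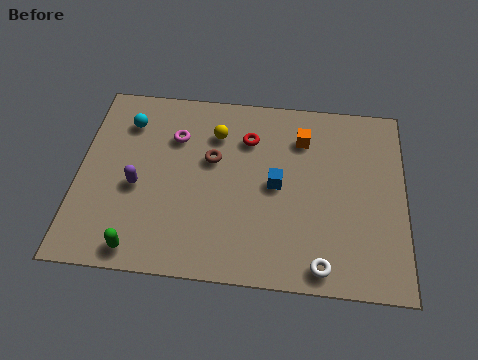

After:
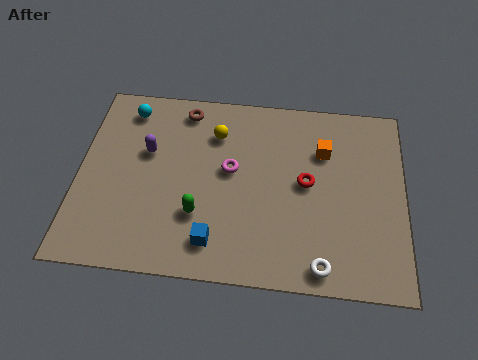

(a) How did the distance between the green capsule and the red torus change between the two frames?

-2.2

They were about 6.5 units apart before and 4.3 after — 2.2 units closer together.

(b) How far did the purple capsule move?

1.6

The purple capsule was near (2.2, 3.6) before and (2.5, 5.2) after, so it travelled √(0.3² + 1.6²) ≈ 1.6 units.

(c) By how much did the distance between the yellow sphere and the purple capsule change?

-1.2

The distance was about 3.9 in the first image and 2.7 in the second, so they moved 1.2 units closer together.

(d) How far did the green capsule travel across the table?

2.7

The green capsule was near (2.4, 0.9) before and (4.5, 2.6) after, so it travelled √(2.1² + 1.7²) ≈ 2.7 units.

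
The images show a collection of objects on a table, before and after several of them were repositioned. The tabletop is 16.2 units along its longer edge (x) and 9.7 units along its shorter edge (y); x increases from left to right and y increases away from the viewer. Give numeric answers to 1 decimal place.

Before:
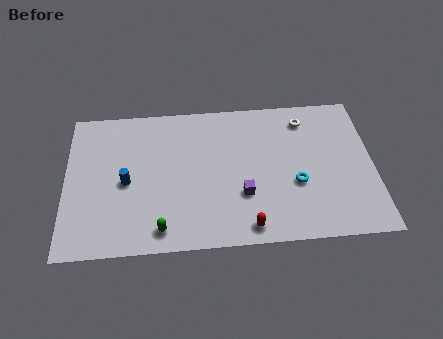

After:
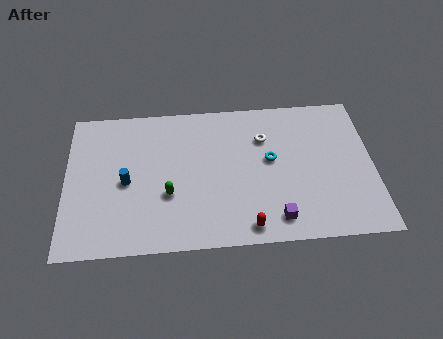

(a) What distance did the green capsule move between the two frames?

2.2

The green capsule moved from about (5.0, 1.3) to (5.4, 3.5), a distance of √(0.4² + 2.2²) ≈ 2.2.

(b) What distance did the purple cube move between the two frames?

2.4

The purple cube moved from about (9.3, 3.2) to (11.0, 1.5), a distance of √(1.7² + 1.7²) ≈ 2.4.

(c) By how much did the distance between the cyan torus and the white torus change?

-2.8

They were about 4.3 units apart before and 1.5 after — 2.8 units closer together.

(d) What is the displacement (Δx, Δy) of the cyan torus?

(-1.3, 1.7)

From the two frames, the cyan torus sits at roughly (12.1, 3.7) before and (10.8, 5.4) after.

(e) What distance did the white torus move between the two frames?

2.5

From (12.7, 8.0) to (10.5, 6.9), the white torus covered √(2.2² + 1.1²) ≈ 2.5 units.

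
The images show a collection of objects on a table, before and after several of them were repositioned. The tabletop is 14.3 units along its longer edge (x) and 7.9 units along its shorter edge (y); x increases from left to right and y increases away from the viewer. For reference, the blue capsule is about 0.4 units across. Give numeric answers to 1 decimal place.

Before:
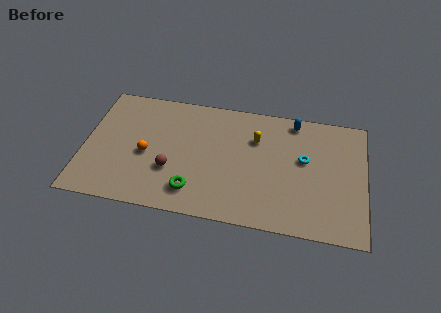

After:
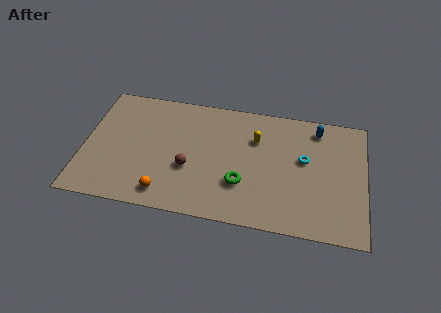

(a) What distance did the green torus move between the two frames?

2.6

The green torus moved from about (5.7, 1.6) to (8.1, 2.5), a distance of √(2.4² + 0.9²) ≈ 2.6.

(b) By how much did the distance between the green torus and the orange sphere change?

+0.9

The distance was about 3.1 in the first image and 4.0 in the second, so they moved 0.9 units further apart.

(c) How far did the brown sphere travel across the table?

0.9

The brown sphere moved from about (4.5, 2.7) to (5.4, 3.0), a distance of √(0.9² + 0.3²) ≈ 0.9.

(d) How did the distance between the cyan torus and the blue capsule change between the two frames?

-0.3

They were about 2.5 units apart before and 2.2 after — 0.3 units closer together.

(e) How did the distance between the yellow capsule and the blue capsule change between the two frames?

+0.9

Before: roughly 2.4 units apart; after: 3.3. That's 0.9 units further apart.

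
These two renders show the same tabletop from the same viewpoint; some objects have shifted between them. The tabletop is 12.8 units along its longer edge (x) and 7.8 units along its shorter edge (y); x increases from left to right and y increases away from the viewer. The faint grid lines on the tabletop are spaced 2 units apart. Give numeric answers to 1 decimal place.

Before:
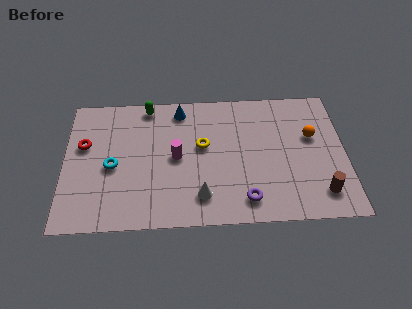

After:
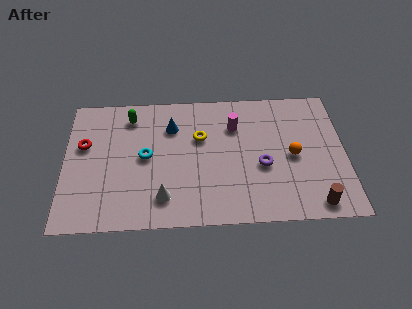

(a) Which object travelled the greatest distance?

the magenta cylinder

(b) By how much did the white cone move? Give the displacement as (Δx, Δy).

(-1.7, 0.0)

The white cone was at about (6.2, 1.6) and moved to about (4.5, 1.6).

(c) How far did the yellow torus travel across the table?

0.5

The yellow torus was near (6.3, 4.5) before and (6.2, 5.0) after, so it travelled √(0.1² + 0.5²) ≈ 0.5 units.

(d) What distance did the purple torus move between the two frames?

2.1

From (8.2, 1.3) to (9.0, 3.2), the purple torus covered √(0.8² + 1.9²) ≈ 2.1 units.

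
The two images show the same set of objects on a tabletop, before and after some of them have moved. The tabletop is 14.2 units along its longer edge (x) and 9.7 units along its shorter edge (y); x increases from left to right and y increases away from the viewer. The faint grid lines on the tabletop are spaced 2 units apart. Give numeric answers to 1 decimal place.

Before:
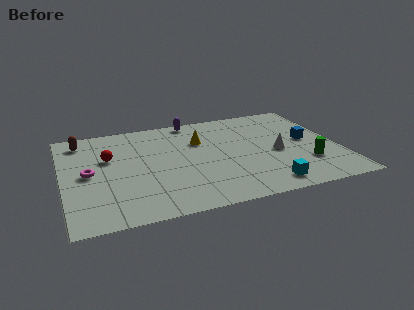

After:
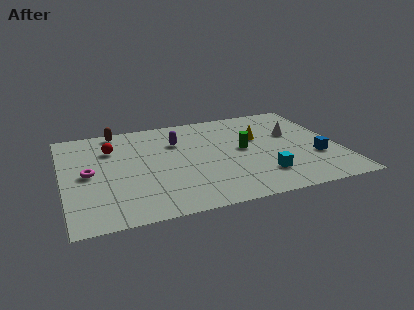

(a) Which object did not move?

the magenta torus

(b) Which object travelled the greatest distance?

the green cylinder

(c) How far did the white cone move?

2.0

The white cone moved from about (11.0, 4.3) to (12.0, 6.0), a distance of √(1.0² + 1.7²) ≈ 2.0.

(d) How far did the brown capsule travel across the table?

2.0

From (1.1, 8.2) to (3.0, 8.8), the brown capsule covered √(1.9² + 0.6²) ≈ 2.0 units.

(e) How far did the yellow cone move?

3.0

The yellow cone was near (7.2, 6.6) before and (10.2, 6.1) after, so it travelled √(3.0² + 0.5²) ≈ 3.0 units.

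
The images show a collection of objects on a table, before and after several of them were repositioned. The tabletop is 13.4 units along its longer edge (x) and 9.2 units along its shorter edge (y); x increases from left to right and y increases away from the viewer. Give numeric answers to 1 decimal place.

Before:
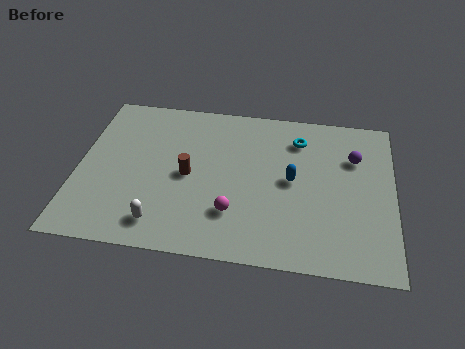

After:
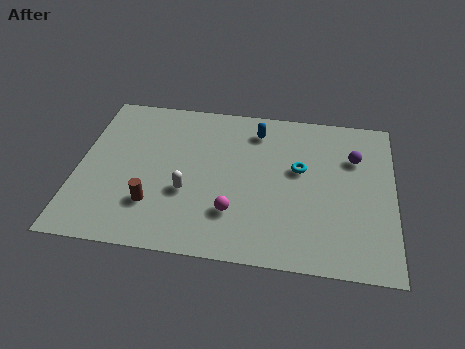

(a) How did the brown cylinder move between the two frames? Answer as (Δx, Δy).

(-1.4, -1.9)

The brown cylinder started near (4.7, 4.4) and ended near (3.3, 2.5).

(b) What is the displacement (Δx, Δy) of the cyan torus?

(0.1, -1.8)

The cyan torus started near (9.3, 7.2) and ended near (9.4, 5.4).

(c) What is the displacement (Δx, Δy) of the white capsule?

(1.0, 1.9)

From the two frames, the white capsule sits at roughly (3.7, 1.5) before and (4.7, 3.4) after.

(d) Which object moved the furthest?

the blue capsule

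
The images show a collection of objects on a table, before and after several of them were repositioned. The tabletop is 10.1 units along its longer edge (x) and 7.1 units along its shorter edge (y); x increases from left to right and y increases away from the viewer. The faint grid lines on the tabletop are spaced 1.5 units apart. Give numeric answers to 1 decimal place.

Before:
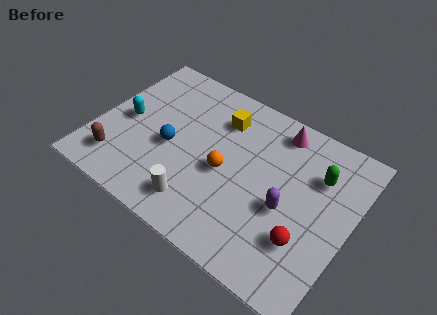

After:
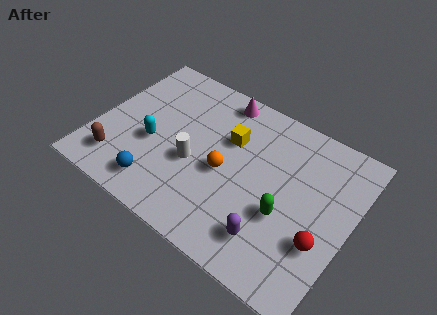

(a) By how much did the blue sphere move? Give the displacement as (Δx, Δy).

(-0.1, -1.9)

The blue sphere was at about (3.0, 3.1) and moved to about (2.9, 1.2).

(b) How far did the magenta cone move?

2.4

The magenta cone moved from about (6.8, 6.1) to (4.4, 6.3), a distance of √(2.4² + 0.2²) ≈ 2.4.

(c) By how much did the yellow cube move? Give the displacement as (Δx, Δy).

(0.5, -0.7)

From the two frames, the yellow cube sits at roughly (4.6, 5.4) before and (5.1, 4.7) after.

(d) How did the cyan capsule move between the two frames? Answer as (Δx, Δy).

(1.2, -0.5)

The cyan capsule started near (1.1, 3.4) and ended near (2.3, 2.9).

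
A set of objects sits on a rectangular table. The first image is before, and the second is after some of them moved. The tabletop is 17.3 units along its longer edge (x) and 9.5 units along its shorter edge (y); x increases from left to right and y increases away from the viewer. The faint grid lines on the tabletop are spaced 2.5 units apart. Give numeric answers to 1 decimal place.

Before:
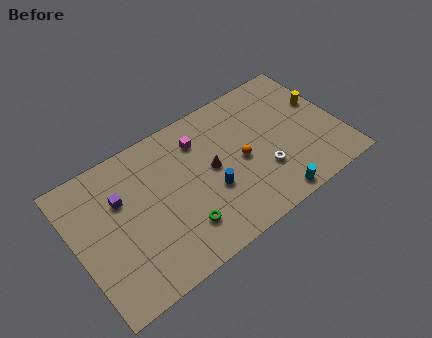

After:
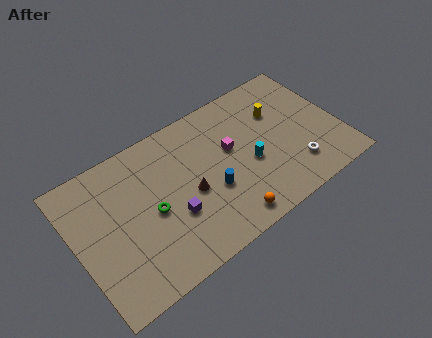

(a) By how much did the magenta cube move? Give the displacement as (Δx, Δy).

(1.8, -1.7)

The magenta cube started near (8.5, 7.3) and ended near (10.3, 5.6).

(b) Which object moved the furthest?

the purple cube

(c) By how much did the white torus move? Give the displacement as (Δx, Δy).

(2.0, -0.8)

The white torus started near (12.0, 3.0) and ended near (14.0, 2.2).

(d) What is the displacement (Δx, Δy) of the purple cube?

(2.9, -2.9)

From the two frames, the purple cube sits at roughly (3.1, 6.3) before and (6.0, 3.4) after.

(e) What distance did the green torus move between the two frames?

2.6

The green torus moved from about (6.4, 2.3) to (4.8, 4.4), a distance of √(1.6² + 2.1²) ≈ 2.6.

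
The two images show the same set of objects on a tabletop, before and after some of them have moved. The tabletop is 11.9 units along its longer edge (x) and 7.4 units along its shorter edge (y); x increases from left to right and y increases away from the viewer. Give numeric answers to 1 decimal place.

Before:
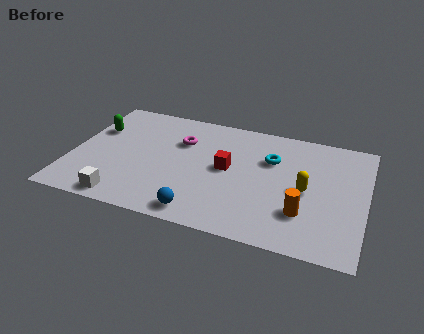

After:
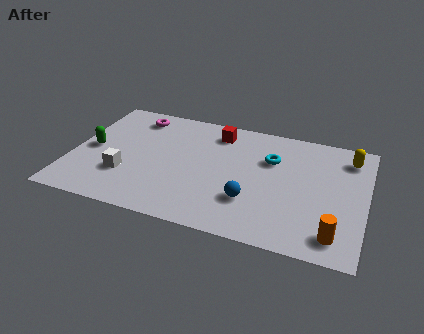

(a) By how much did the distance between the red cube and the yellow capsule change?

+2.2

They were about 3.2 units apart before and 5.4 after — 2.2 units further apart.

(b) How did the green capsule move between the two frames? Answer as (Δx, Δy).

(0.0, -1.3)

The green capsule started near (0.8, 4.9) and ended near (0.8, 3.6).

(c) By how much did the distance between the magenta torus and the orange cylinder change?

+3.9

The distance was about 6.0 in the first image and 9.9 in the second, so they moved 3.9 units further apart.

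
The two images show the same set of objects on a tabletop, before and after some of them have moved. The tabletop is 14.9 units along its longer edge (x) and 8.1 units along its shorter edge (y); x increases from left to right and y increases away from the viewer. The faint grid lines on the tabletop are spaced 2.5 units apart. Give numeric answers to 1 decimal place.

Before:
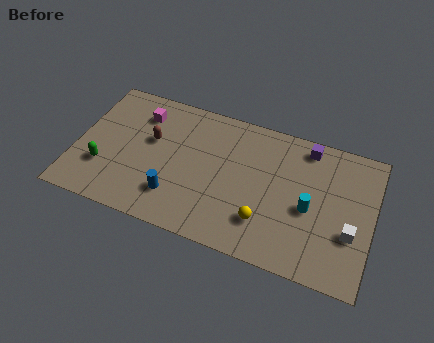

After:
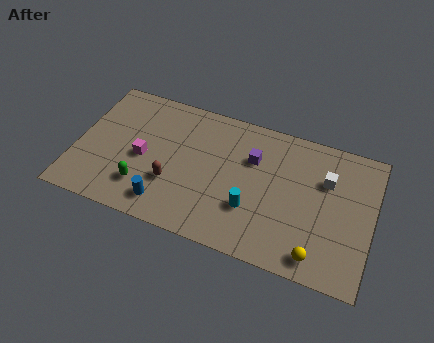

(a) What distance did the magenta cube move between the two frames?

2.6

The magenta cube was near (3.0, 6.3) before and (3.4, 3.7) after, so it travelled √(0.4² + 2.6²) ≈ 2.6 units.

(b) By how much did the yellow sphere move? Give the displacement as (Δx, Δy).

(2.7, -1.0)

The yellow sphere started near (9.7, 2.1) and ended near (12.4, 1.1).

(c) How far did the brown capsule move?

2.6

From (3.7, 4.9) to (5.0, 2.7), the brown capsule covered √(1.3² + 2.2²) ≈ 2.6 units.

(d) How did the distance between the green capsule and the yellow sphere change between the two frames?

+0.6

They were about 8.2 units apart before and 8.8 after — 0.6 units further apart.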